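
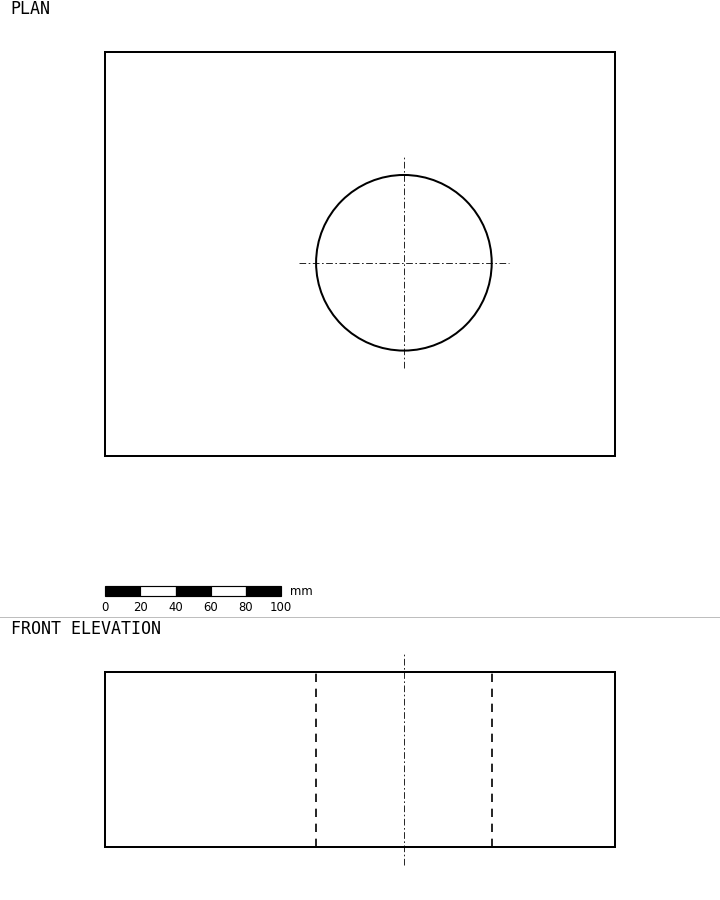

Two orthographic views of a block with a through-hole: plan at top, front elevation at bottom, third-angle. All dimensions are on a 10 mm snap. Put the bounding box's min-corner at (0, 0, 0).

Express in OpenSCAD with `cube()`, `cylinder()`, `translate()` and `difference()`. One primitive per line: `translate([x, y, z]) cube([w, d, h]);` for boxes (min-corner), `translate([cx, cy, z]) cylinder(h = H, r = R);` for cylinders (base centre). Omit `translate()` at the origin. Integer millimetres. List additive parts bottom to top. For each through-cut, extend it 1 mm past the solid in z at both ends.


difference() {
  cube([290, 230, 100]);
  translate([170, 110, -1]) cylinder(h = 102, r = 50);
}


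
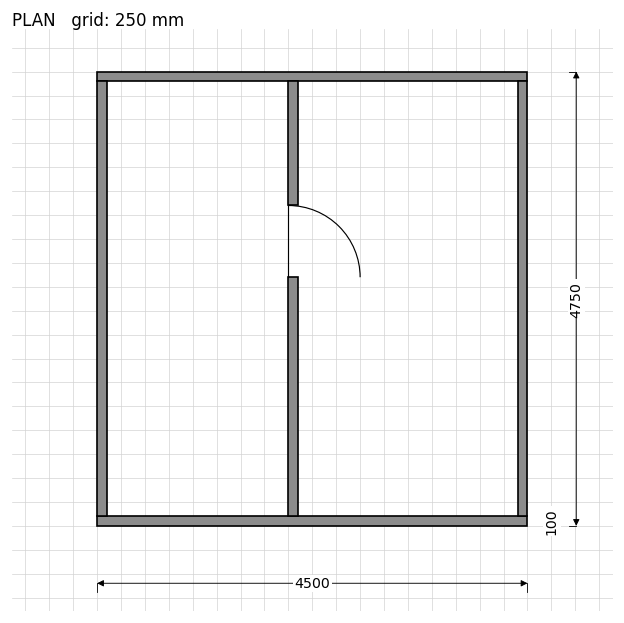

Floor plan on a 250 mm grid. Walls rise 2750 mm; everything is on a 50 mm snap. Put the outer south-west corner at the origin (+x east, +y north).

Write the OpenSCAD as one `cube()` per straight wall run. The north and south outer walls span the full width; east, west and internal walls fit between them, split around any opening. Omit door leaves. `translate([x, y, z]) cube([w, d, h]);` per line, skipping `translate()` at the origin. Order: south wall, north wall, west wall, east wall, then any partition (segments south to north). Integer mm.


cube([4500, 100, 2750]);
translate([0, 4650, 0]) cube([4500, 100, 2750]);
translate([0, 100, 0]) cube([100, 4550, 2750]);
translate([4400, 100, 0]) cube([100, 4550, 2750]);
translate([2000, 100, 0]) cube([100, 2500, 2750]);
translate([2000, 3350, 0]) cube([100, 1300, 2750]);


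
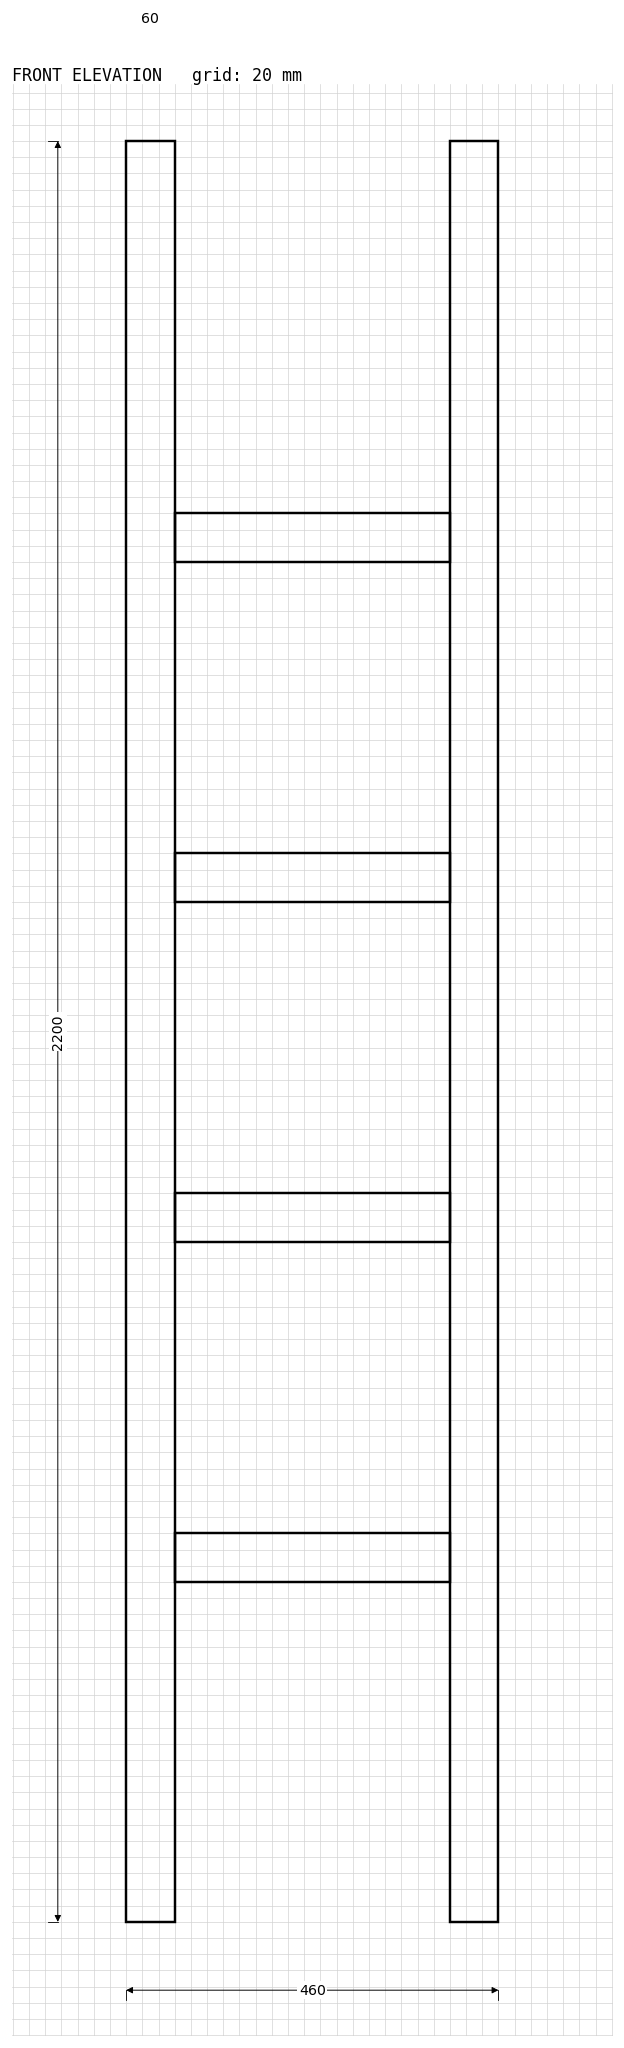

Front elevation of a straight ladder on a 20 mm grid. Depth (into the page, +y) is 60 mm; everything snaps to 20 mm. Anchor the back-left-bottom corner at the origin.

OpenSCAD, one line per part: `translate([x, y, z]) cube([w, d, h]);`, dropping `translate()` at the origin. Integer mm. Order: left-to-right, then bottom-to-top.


cube([60, 60, 2200]);
translate([60, 0, 420]) cube([340, 60, 60]);
translate([60, 0, 840]) cube([340, 60, 60]);
translate([60, 0, 1260]) cube([340, 60, 60]);
translate([60, 0, 1680]) cube([340, 60, 60]);
translate([400, 0, 0]) cube([60, 60, 2200]);


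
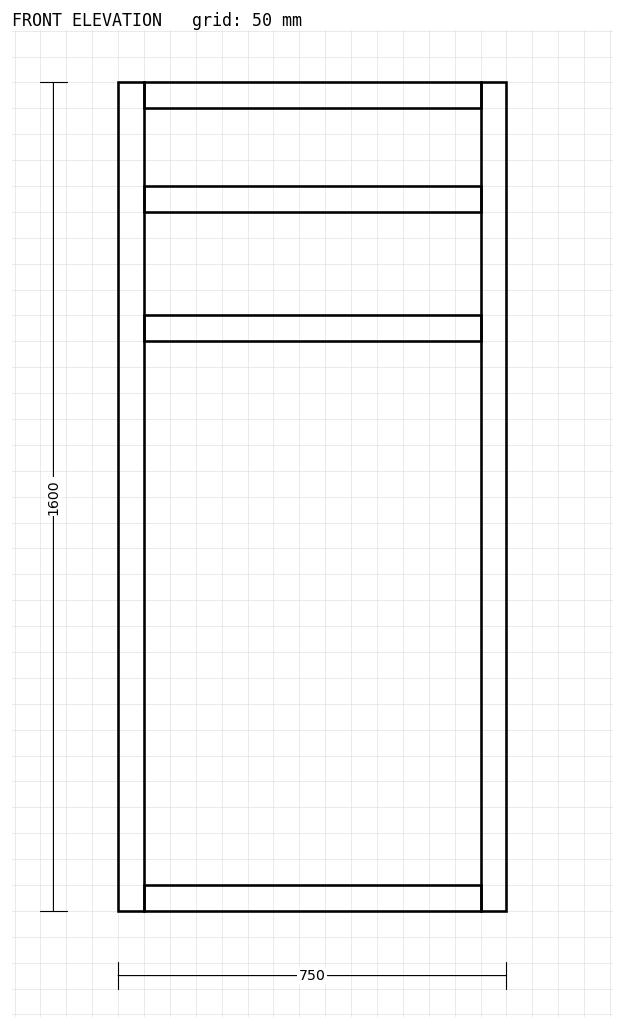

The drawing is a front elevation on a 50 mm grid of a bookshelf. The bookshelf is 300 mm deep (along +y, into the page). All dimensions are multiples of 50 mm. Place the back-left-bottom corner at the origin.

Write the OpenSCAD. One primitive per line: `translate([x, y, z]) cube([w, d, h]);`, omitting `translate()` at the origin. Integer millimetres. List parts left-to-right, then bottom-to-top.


cube([50, 300, 1600]);
translate([50, 0, 0]) cube([650, 300, 50]);
translate([50, 0, 1100]) cube([650, 300, 50]);
translate([50, 0, 1350]) cube([650, 300, 50]);
translate([50, 0, 1550]) cube([650, 300, 50]);
translate([700, 0, 0]) cube([50, 300, 1600]);


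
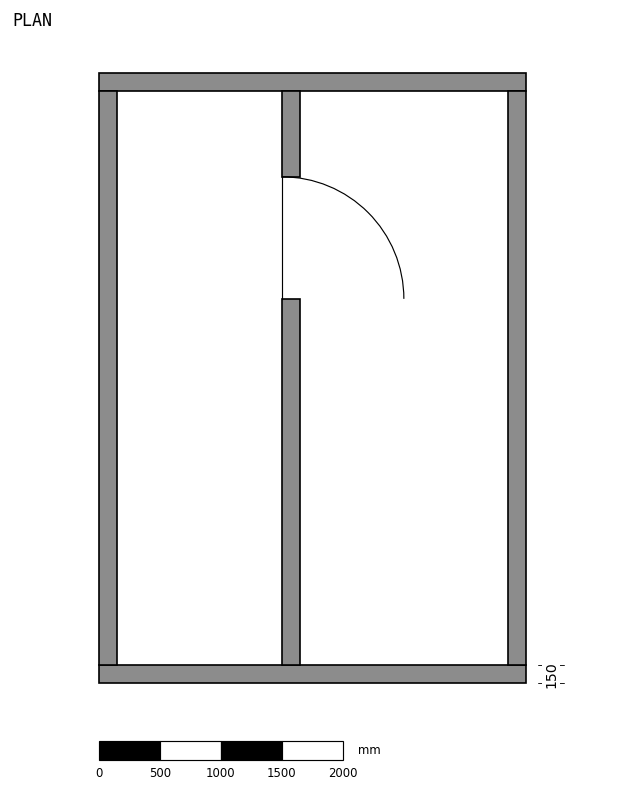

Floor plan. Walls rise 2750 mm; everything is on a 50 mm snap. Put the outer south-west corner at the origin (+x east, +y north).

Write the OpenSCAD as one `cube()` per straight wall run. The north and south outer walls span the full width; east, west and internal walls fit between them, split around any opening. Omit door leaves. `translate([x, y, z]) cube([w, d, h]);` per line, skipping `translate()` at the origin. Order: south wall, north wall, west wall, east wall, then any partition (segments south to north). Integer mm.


cube([3500, 150, 2750]);
translate([0, 4850, 0]) cube([3500, 150, 2750]);
translate([0, 150, 0]) cube([150, 4700, 2750]);
translate([3350, 150, 0]) cube([150, 4700, 2750]);
translate([1500, 150, 0]) cube([150, 3000, 2750]);
translate([1500, 4150, 0]) cube([150, 700, 2750]);


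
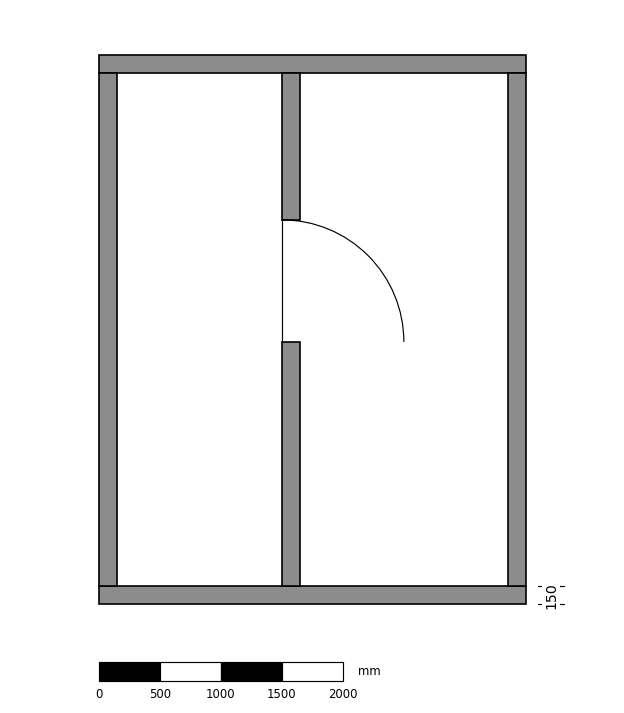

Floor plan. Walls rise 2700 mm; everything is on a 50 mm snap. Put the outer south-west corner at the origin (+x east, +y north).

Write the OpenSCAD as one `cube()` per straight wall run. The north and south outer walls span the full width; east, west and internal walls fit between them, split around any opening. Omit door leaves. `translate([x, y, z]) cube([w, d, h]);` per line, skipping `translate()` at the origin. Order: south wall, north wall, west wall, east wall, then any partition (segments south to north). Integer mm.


cube([3500, 150, 2700]);
translate([0, 4350, 0]) cube([3500, 150, 2700]);
translate([0, 150, 0]) cube([150, 4200, 2700]);
translate([3350, 150, 0]) cube([150, 4200, 2700]);
translate([1500, 150, 0]) cube([150, 2000, 2700]);
translate([1500, 3150, 0]) cube([150, 1200, 2700]);


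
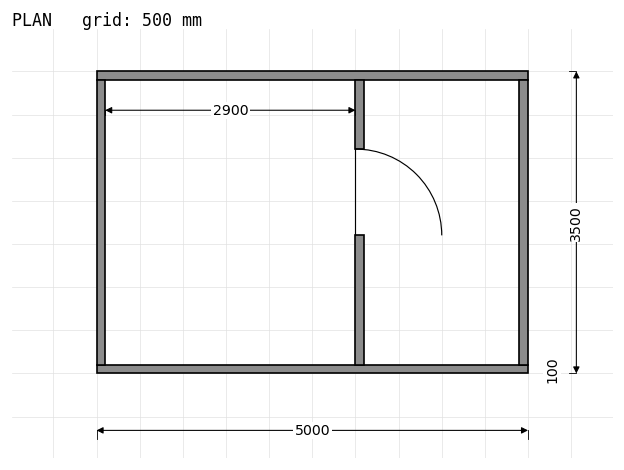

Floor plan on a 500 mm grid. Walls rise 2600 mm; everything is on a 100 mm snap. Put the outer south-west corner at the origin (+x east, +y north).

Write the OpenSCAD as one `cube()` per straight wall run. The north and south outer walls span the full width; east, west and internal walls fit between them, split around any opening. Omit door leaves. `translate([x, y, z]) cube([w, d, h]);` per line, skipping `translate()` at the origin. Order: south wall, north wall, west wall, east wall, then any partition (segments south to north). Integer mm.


cube([5000, 100, 2600]);
translate([0, 3400, 0]) cube([5000, 100, 2600]);
translate([0, 100, 0]) cube([100, 3300, 2600]);
translate([4900, 100, 0]) cube([100, 3300, 2600]);
translate([3000, 100, 0]) cube([100, 1500, 2600]);
translate([3000, 2600, 0]) cube([100, 800, 2600]);


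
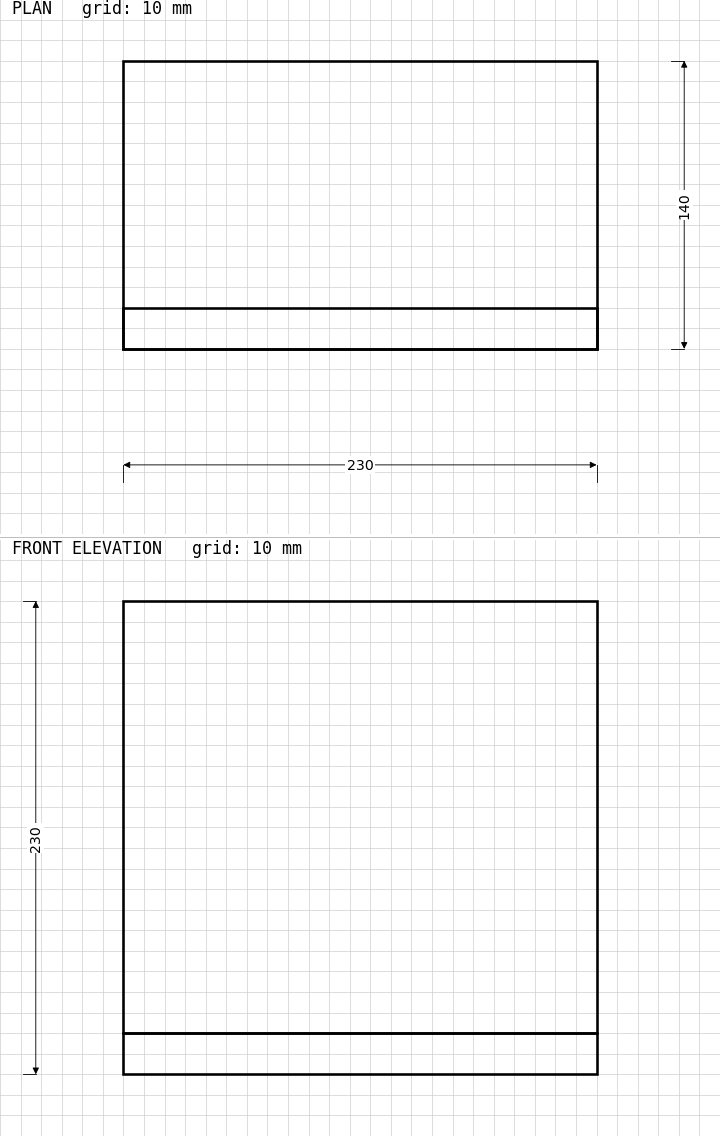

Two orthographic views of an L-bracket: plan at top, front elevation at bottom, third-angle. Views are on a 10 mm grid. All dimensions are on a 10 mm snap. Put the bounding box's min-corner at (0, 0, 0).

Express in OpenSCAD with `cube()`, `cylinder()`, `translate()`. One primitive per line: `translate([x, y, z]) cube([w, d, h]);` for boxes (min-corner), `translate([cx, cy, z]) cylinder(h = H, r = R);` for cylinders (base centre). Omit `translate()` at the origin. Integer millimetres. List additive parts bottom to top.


cube([230, 140, 20]);
translate([0, 0, 20]) cube([230, 20, 210]);


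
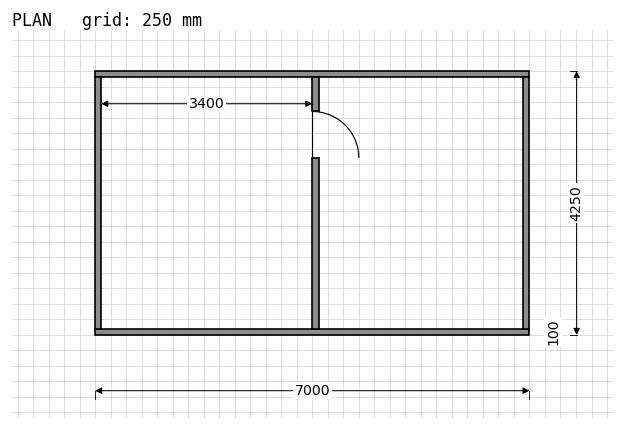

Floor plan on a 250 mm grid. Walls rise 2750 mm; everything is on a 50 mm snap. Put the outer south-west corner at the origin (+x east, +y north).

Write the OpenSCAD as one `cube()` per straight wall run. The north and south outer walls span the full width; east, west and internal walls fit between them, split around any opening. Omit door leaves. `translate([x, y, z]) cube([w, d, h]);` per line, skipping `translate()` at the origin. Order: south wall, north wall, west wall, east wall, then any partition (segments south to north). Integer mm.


cube([7000, 100, 2750]);
translate([0, 4150, 0]) cube([7000, 100, 2750]);
translate([0, 100, 0]) cube([100, 4050, 2750]);
translate([6900, 100, 0]) cube([100, 4050, 2750]);
translate([3500, 100, 0]) cube([100, 2750, 2750]);
translate([3500, 3600, 0]) cube([100, 550, 2750]);


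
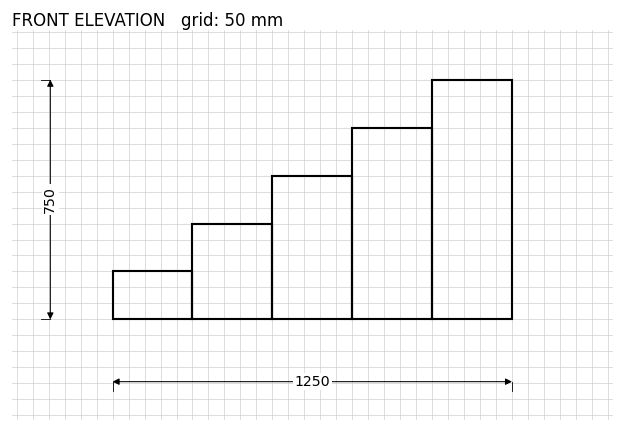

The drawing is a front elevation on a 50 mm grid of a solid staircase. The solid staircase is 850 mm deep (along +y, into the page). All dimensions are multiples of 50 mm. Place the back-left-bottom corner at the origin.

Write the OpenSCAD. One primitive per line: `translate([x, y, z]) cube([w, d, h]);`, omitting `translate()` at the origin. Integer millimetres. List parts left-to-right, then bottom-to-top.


cube([250, 850, 150]);
translate([250, 0, 0]) cube([250, 850, 300]);
translate([500, 0, 0]) cube([250, 850, 450]);
translate([750, 0, 0]) cube([250, 850, 600]);
translate([1000, 0, 0]) cube([250, 850, 750]);


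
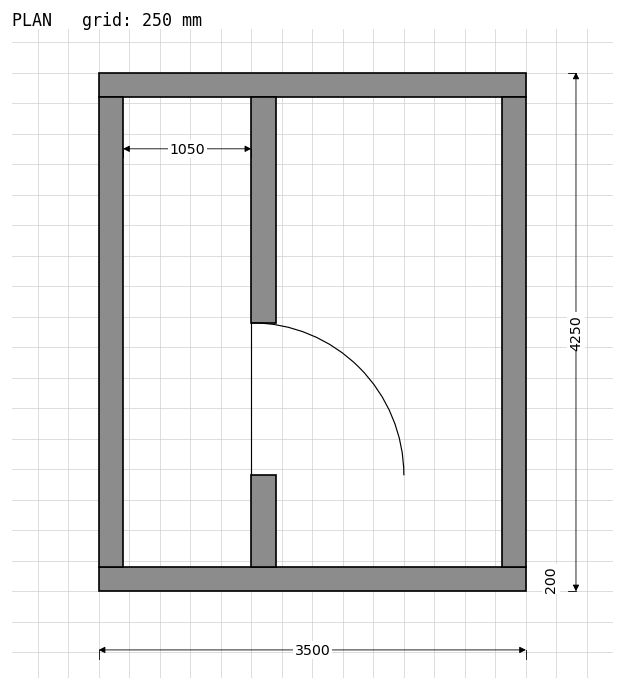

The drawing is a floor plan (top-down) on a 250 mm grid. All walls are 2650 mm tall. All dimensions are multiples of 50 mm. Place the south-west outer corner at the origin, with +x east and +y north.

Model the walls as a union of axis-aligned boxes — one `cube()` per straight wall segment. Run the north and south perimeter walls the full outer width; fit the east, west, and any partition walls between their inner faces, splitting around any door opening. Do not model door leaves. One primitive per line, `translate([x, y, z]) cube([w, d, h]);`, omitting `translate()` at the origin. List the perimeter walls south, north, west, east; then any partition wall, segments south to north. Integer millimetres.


cube([3500, 200, 2650]);
translate([0, 4050, 0]) cube([3500, 200, 2650]);
translate([0, 200, 0]) cube([200, 3850, 2650]);
translate([3300, 200, 0]) cube([200, 3850, 2650]);
translate([1250, 200, 0]) cube([200, 750, 2650]);
translate([1250, 2200, 0]) cube([200, 1850, 2650]);


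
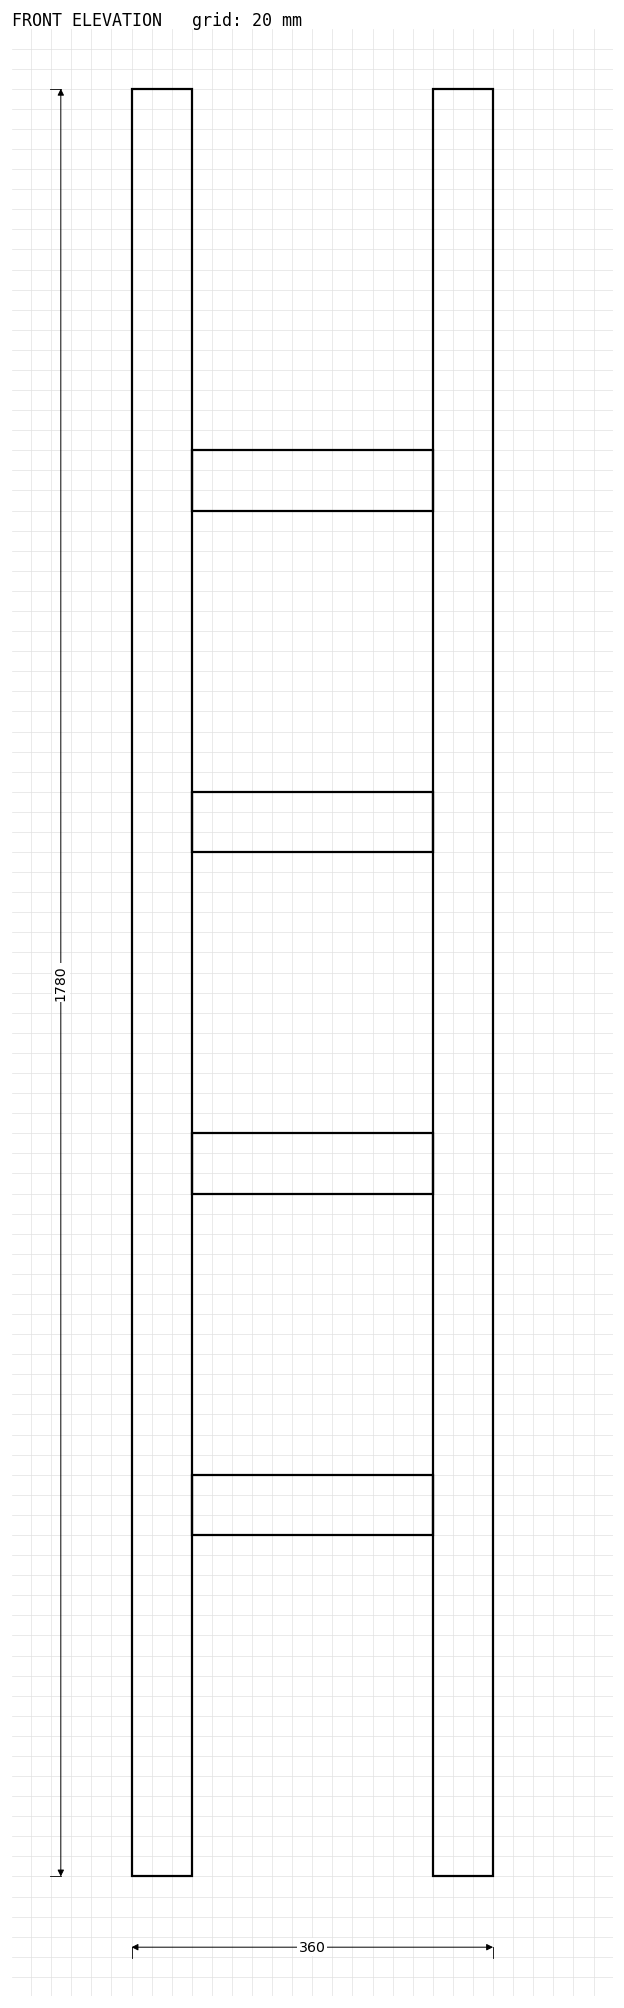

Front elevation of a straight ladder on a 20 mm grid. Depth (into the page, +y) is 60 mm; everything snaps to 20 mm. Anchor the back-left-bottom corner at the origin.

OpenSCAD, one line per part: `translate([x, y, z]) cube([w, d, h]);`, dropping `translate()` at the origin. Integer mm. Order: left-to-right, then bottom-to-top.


cube([60, 60, 1780]);
translate([60, 0, 340]) cube([240, 60, 60]);
translate([60, 0, 680]) cube([240, 60, 60]);
translate([60, 0, 1020]) cube([240, 60, 60]);
translate([60, 0, 1360]) cube([240, 60, 60]);
translate([300, 0, 0]) cube([60, 60, 1780]);


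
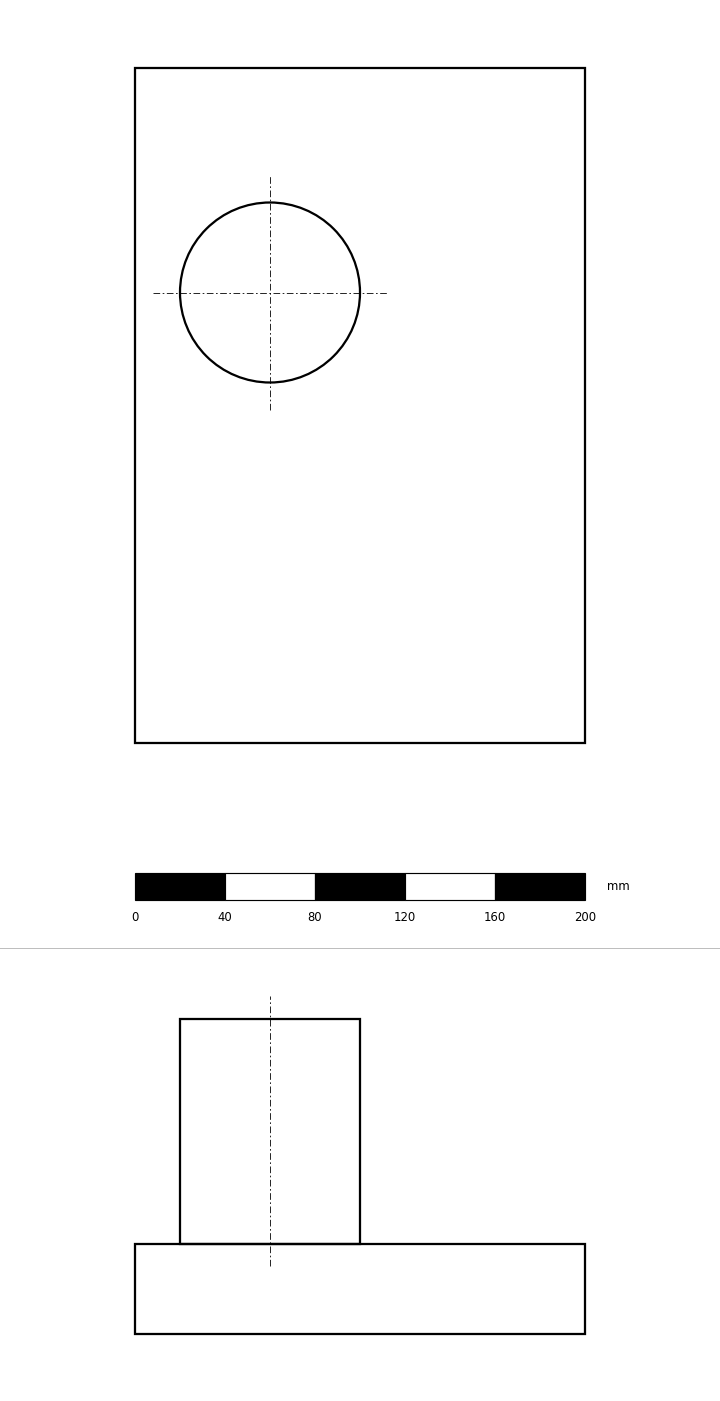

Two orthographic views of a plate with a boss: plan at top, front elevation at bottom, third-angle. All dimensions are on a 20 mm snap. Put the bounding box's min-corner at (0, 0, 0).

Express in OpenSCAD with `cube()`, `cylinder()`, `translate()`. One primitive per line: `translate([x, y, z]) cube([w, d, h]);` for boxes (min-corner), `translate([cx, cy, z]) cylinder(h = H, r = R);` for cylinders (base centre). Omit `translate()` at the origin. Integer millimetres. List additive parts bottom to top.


cube([200, 300, 40]);
translate([60, 200, 40]) cylinder(h = 100, r = 40);


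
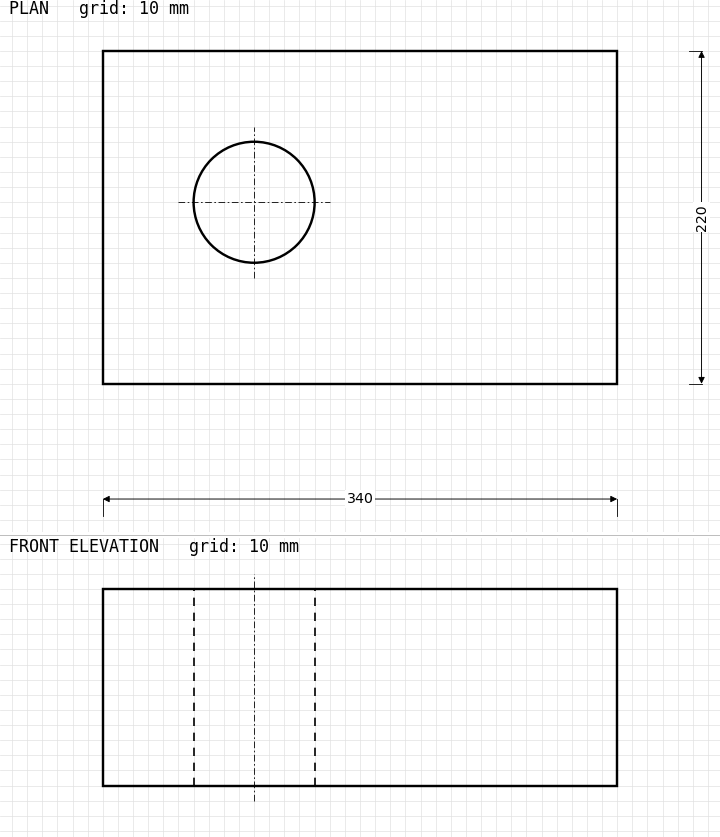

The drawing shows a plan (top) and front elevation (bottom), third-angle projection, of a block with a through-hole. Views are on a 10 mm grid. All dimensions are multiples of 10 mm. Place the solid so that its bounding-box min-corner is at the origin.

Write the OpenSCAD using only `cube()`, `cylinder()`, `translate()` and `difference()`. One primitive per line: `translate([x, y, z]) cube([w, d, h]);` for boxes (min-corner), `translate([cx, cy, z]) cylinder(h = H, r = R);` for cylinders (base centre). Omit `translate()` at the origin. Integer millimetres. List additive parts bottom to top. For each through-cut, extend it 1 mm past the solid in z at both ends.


difference() {
  cube([340, 220, 130]);
  translate([100, 120, -1]) cylinder(h = 132, r = 40);
}


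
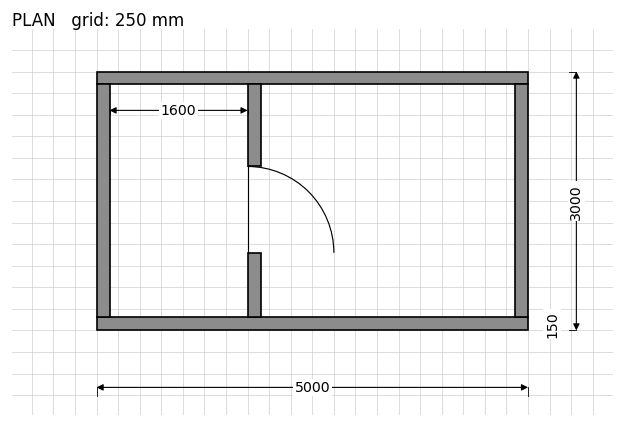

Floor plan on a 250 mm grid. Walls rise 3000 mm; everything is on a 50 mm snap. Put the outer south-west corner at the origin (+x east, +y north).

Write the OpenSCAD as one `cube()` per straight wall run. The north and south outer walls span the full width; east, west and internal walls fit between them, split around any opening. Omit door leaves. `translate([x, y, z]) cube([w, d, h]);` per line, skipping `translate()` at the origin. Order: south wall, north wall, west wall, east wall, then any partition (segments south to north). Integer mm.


cube([5000, 150, 3000]);
translate([0, 2850, 0]) cube([5000, 150, 3000]);
translate([0, 150, 0]) cube([150, 2700, 3000]);
translate([4850, 150, 0]) cube([150, 2700, 3000]);
translate([1750, 150, 0]) cube([150, 750, 3000]);
translate([1750, 1900, 0]) cube([150, 950, 3000]);


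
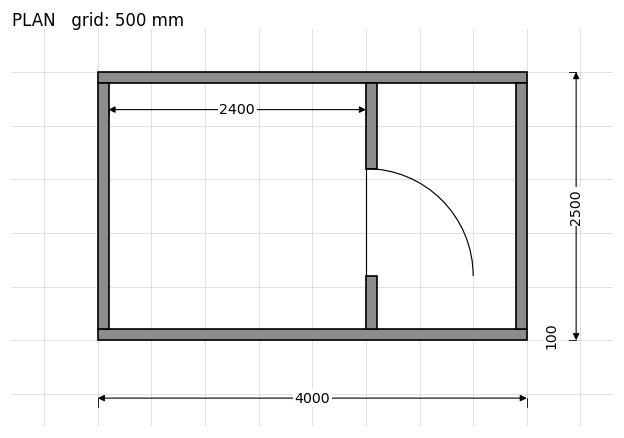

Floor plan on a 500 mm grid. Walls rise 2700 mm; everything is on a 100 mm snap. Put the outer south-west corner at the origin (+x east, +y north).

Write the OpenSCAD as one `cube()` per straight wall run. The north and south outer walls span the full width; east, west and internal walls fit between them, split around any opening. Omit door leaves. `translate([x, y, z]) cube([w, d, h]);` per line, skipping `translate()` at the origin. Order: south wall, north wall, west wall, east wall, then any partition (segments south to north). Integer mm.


cube([4000, 100, 2700]);
translate([0, 2400, 0]) cube([4000, 100, 2700]);
translate([0, 100, 0]) cube([100, 2300, 2700]);
translate([3900, 100, 0]) cube([100, 2300, 2700]);
translate([2500, 100, 0]) cube([100, 500, 2700]);
translate([2500, 1600, 0]) cube([100, 800, 2700]);


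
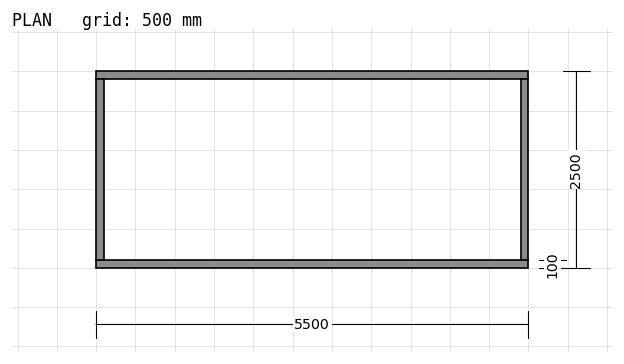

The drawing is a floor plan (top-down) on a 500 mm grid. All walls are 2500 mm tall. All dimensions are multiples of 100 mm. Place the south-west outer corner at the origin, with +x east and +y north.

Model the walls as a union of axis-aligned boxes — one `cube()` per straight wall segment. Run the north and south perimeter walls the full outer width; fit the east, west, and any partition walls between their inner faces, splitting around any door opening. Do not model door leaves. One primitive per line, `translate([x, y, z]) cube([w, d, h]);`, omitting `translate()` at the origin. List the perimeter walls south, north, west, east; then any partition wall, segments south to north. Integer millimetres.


cube([5500, 100, 2500]);
translate([0, 2400, 0]) cube([5500, 100, 2500]);
translate([0, 100, 0]) cube([100, 2300, 2500]);
translate([5400, 100, 0]) cube([100, 2300, 2500]);


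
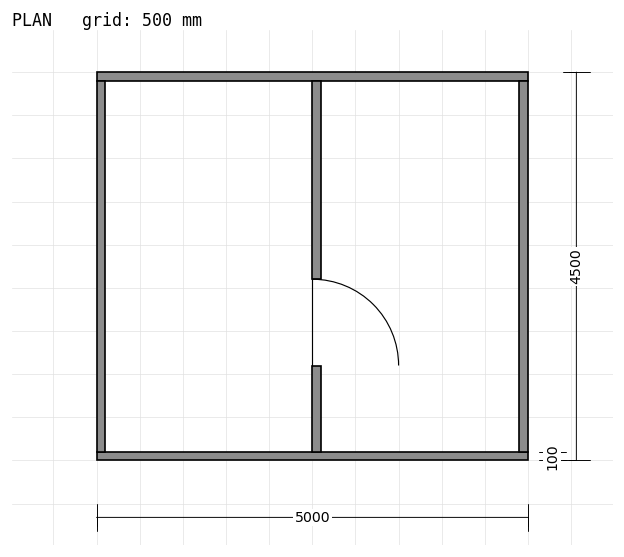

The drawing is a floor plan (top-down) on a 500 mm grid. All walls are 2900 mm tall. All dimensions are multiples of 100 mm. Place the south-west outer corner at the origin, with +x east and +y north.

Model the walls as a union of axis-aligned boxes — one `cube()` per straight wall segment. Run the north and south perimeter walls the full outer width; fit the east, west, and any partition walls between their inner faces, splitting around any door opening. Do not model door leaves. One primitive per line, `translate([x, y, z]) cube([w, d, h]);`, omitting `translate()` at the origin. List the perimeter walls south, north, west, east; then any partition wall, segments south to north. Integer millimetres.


cube([5000, 100, 2900]);
translate([0, 4400, 0]) cube([5000, 100, 2900]);
translate([0, 100, 0]) cube([100, 4300, 2900]);
translate([4900, 100, 0]) cube([100, 4300, 2900]);
translate([2500, 100, 0]) cube([100, 1000, 2900]);
translate([2500, 2100, 0]) cube([100, 2300, 2900]);


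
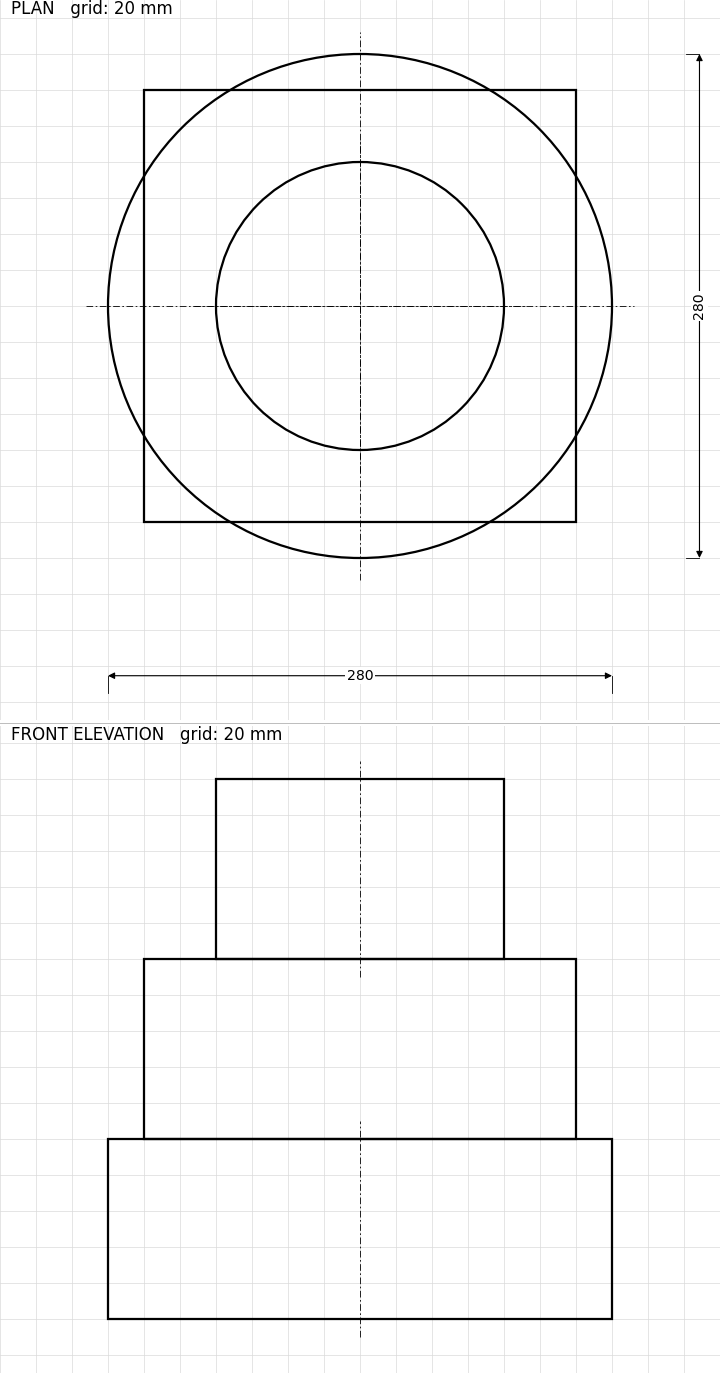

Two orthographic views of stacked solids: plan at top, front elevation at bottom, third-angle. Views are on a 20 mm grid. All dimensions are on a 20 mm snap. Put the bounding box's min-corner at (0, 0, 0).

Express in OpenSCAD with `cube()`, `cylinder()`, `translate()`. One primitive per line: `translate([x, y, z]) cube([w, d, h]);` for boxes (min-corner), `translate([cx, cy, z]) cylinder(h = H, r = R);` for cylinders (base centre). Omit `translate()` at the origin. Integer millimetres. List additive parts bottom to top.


translate([140, 140, 0]) cylinder(h = 100, r = 140);
translate([20, 20, 100]) cube([240, 240, 100]);
translate([140, 140, 200]) cylinder(h = 100, r = 80);


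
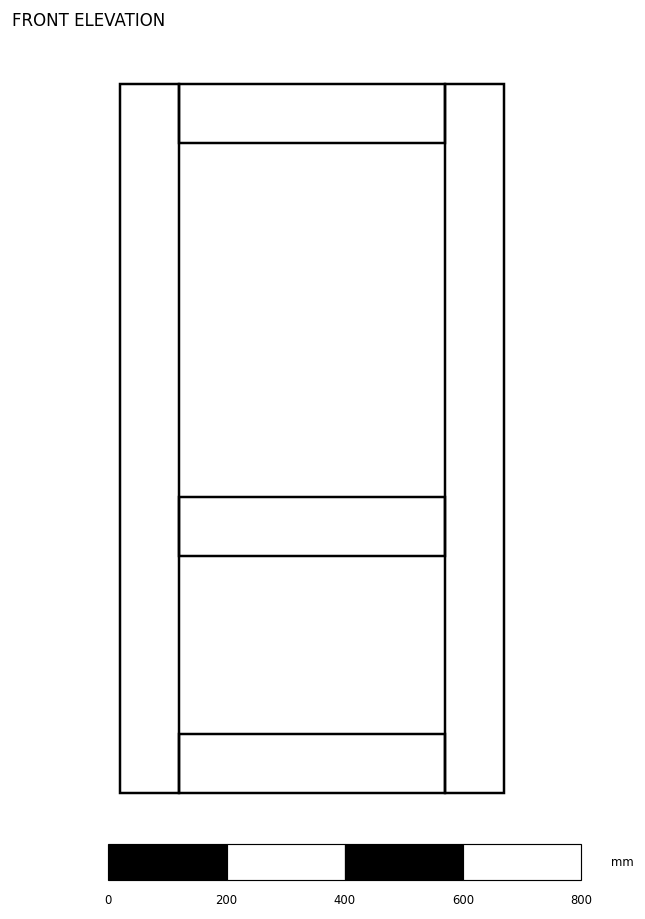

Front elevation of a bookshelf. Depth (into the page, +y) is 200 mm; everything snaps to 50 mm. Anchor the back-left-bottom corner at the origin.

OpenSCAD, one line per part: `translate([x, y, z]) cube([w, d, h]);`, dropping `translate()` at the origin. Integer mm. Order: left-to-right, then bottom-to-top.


cube([100, 200, 1200]);
translate([100, 0, 0]) cube([450, 200, 100]);
translate([100, 0, 400]) cube([450, 200, 100]);
translate([100, 0, 1100]) cube([450, 200, 100]);
translate([550, 0, 0]) cube([100, 200, 1200]);


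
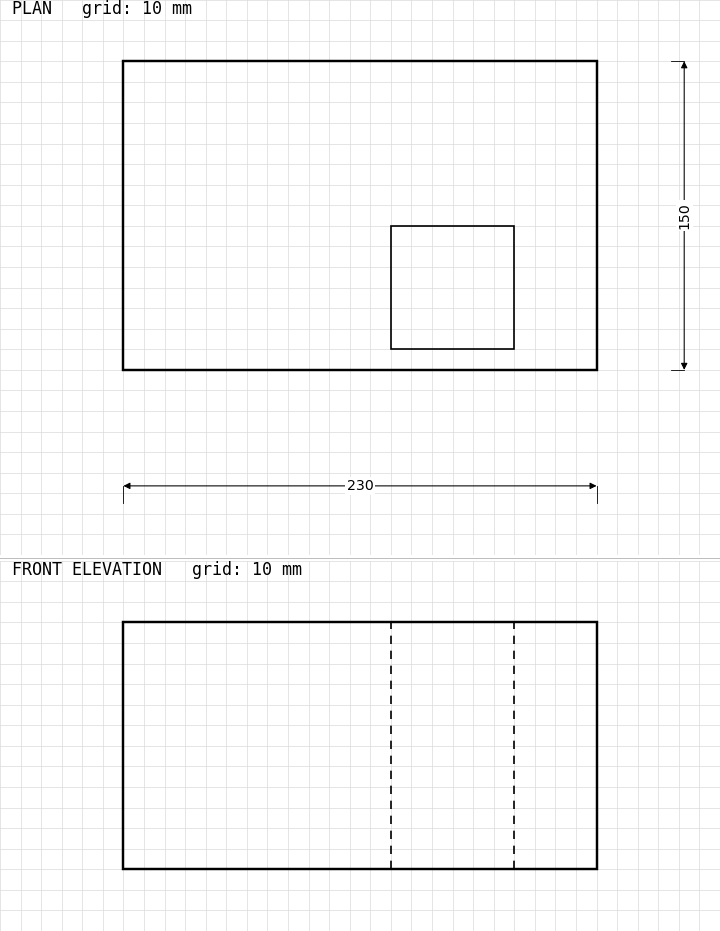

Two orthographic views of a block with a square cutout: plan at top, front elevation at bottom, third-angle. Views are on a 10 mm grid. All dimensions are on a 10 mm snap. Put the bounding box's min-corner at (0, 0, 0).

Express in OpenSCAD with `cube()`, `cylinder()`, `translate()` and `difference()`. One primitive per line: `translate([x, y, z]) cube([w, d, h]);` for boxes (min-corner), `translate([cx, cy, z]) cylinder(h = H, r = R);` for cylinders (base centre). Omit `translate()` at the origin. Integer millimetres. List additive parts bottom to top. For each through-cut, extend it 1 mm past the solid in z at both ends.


difference() {
  cube([230, 150, 120]);
  translate([130, 10, -1]) cube([60, 60, 122]);
}


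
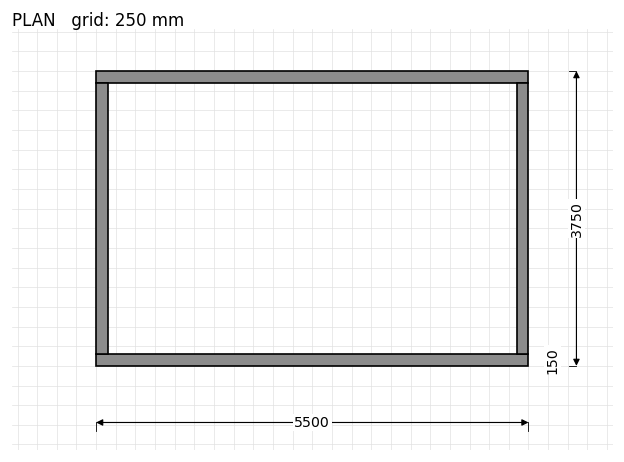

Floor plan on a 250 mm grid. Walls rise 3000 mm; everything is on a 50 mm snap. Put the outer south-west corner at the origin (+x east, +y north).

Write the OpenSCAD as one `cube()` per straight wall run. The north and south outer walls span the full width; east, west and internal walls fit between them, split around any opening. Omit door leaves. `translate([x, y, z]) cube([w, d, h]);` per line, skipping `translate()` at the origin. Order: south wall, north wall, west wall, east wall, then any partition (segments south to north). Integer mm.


cube([5500, 150, 3000]);
translate([0, 3600, 0]) cube([5500, 150, 3000]);
translate([0, 150, 0]) cube([150, 3450, 3000]);
translate([5350, 150, 0]) cube([150, 3450, 3000]);


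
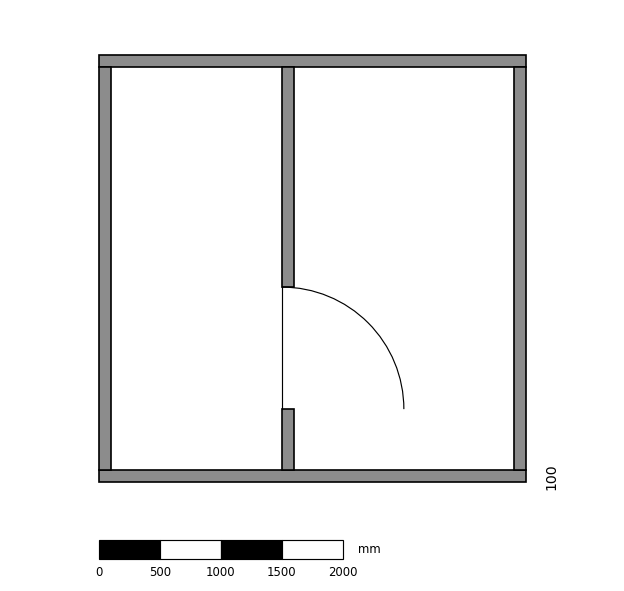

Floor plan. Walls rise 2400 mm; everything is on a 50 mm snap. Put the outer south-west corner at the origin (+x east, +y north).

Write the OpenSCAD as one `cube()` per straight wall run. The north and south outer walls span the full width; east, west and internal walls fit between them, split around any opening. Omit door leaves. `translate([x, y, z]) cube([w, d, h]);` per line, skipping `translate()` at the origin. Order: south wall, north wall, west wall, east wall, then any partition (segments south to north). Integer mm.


cube([3500, 100, 2400]);
translate([0, 3400, 0]) cube([3500, 100, 2400]);
translate([0, 100, 0]) cube([100, 3300, 2400]);
translate([3400, 100, 0]) cube([100, 3300, 2400]);
translate([1500, 100, 0]) cube([100, 500, 2400]);
translate([1500, 1600, 0]) cube([100, 1800, 2400]);


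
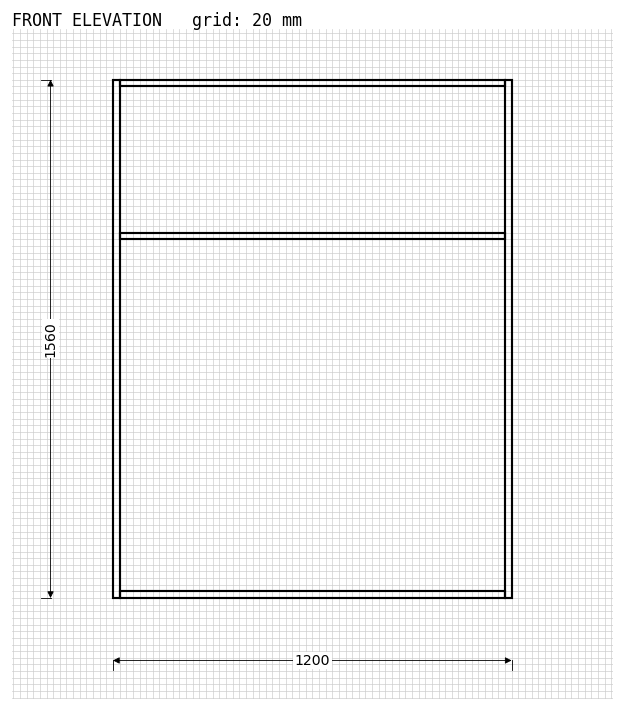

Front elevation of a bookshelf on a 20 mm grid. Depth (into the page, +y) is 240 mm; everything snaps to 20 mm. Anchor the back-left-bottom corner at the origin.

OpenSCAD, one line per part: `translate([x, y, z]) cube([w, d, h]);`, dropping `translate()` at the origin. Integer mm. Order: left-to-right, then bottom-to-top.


cube([20, 240, 1560]);
translate([20, 0, 0]) cube([1160, 240, 20]);
translate([20, 0, 1080]) cube([1160, 240, 20]);
translate([20, 0, 1540]) cube([1160, 240, 20]);
translate([1180, 0, 0]) cube([20, 240, 1560]);


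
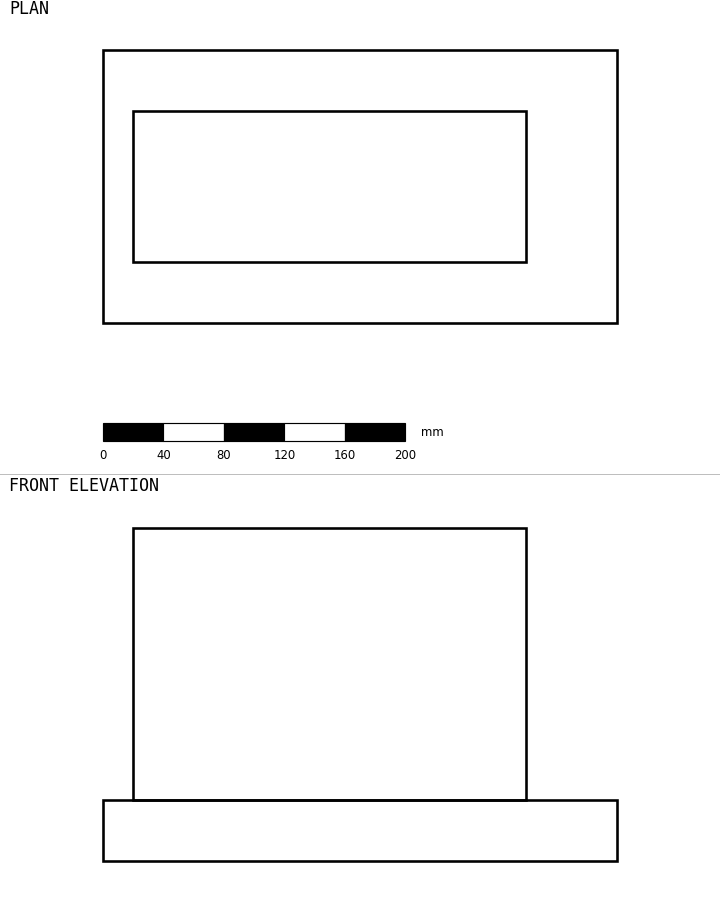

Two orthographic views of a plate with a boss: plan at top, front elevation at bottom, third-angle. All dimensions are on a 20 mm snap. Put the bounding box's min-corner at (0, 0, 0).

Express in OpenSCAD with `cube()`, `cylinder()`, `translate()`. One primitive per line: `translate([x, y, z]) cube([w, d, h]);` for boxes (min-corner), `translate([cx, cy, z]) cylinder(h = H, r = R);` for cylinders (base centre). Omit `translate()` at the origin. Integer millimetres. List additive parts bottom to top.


cube([340, 180, 40]);
translate([20, 40, 40]) cube([260, 100, 180]);


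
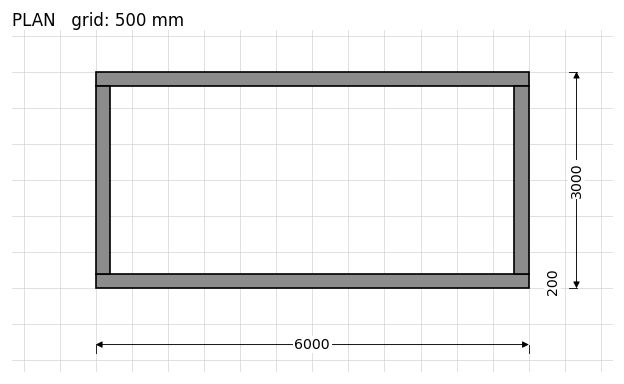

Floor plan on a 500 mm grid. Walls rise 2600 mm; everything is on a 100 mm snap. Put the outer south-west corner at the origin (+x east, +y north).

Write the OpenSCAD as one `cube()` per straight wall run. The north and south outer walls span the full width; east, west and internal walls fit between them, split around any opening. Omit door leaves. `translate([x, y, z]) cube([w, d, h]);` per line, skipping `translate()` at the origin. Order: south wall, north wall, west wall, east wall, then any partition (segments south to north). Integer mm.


cube([6000, 200, 2600]);
translate([0, 2800, 0]) cube([6000, 200, 2600]);
translate([0, 200, 0]) cube([200, 2600, 2600]);
translate([5800, 200, 0]) cube([200, 2600, 2600]);


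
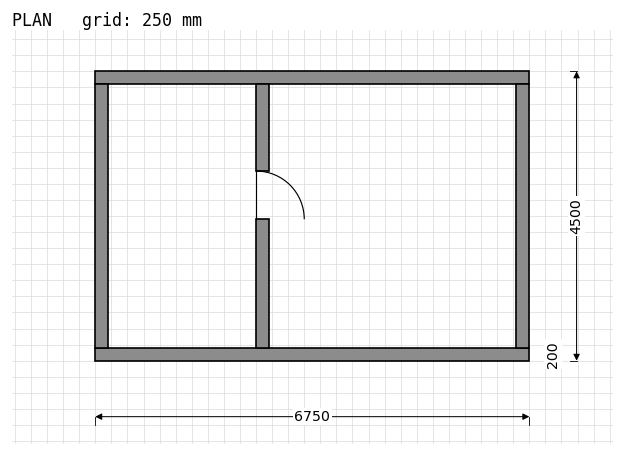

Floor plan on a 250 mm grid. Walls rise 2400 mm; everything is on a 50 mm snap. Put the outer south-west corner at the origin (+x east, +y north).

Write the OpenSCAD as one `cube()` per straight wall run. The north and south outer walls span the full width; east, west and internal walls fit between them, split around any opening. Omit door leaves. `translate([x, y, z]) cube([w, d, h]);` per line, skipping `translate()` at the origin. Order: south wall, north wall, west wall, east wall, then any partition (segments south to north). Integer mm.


cube([6750, 200, 2400]);
translate([0, 4300, 0]) cube([6750, 200, 2400]);
translate([0, 200, 0]) cube([200, 4100, 2400]);
translate([6550, 200, 0]) cube([200, 4100, 2400]);
translate([2500, 200, 0]) cube([200, 2000, 2400]);
translate([2500, 2950, 0]) cube([200, 1350, 2400]);


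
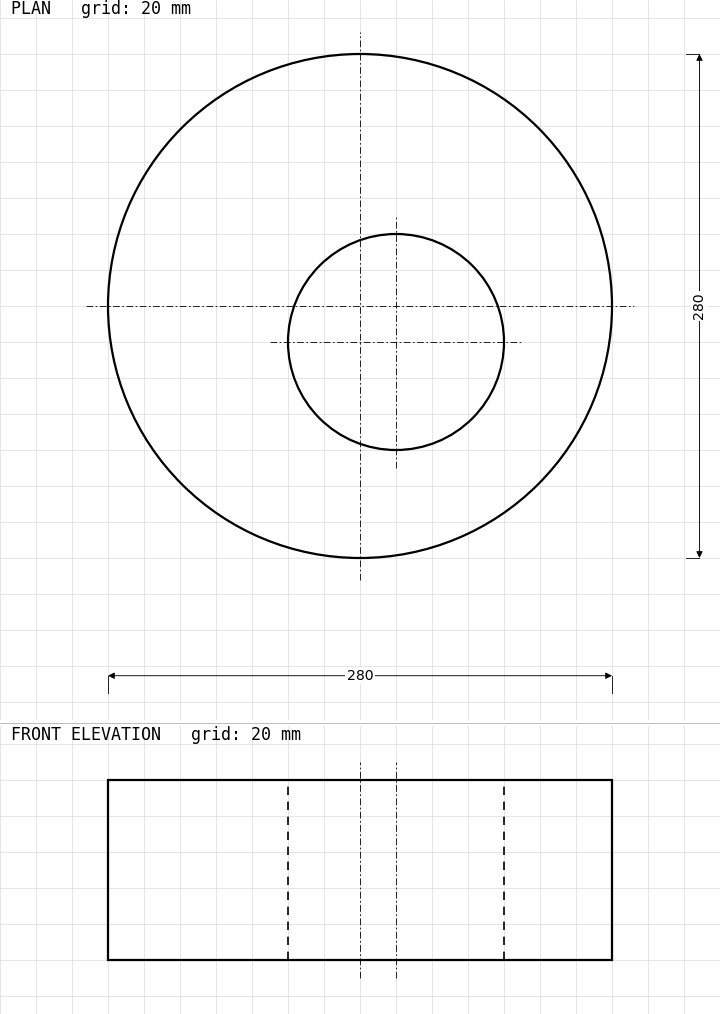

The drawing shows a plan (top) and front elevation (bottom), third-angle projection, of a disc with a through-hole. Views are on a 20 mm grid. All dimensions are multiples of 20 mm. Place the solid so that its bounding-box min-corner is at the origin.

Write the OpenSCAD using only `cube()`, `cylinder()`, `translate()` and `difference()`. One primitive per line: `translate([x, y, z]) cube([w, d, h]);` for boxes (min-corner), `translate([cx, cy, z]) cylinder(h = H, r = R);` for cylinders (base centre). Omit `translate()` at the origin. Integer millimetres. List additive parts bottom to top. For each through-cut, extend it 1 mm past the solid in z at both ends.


difference() {
  translate([140, 140, 0]) cylinder(h = 100, r = 140);
  translate([160, 120, -1]) cylinder(h = 102, r = 60);
}


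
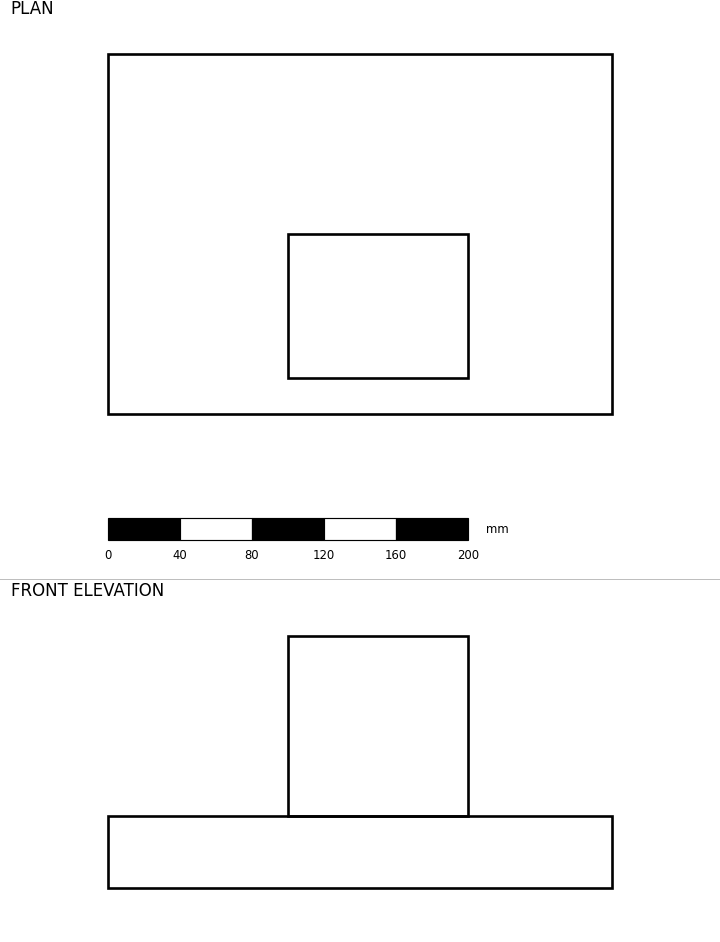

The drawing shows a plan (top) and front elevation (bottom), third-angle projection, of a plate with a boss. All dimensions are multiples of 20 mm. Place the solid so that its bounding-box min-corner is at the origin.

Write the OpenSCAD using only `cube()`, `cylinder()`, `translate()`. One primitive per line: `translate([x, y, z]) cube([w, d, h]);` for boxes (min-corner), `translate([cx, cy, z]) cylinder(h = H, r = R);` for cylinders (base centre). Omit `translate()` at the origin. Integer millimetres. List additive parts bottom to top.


cube([280, 200, 40]);
translate([100, 20, 40]) cube([100, 80, 100]);


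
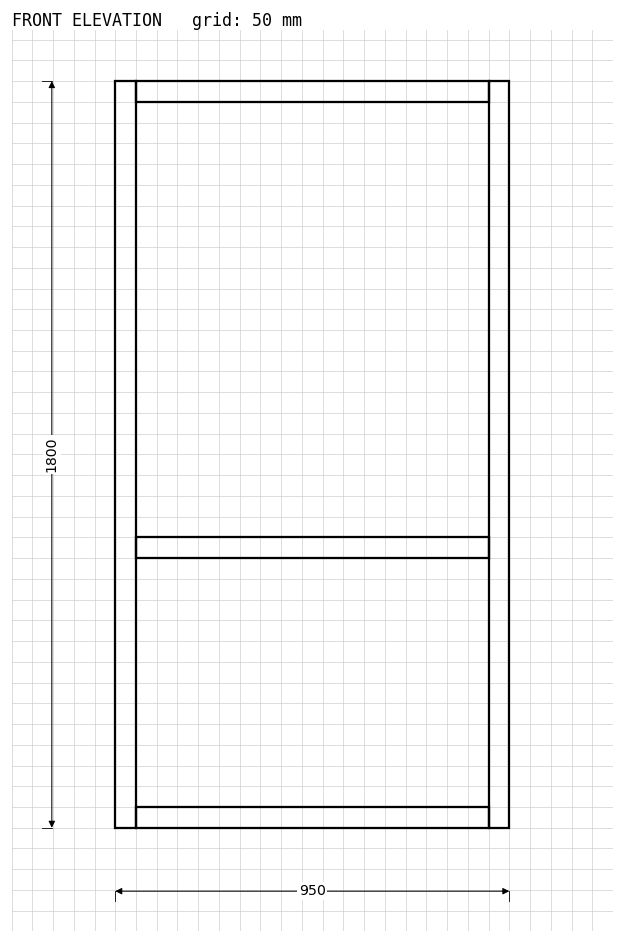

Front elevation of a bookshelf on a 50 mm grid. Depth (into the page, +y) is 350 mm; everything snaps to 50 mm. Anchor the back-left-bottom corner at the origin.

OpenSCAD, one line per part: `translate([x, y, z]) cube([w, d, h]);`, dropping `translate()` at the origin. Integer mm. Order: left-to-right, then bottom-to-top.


cube([50, 350, 1800]);
translate([50, 0, 0]) cube([850, 350, 50]);
translate([50, 0, 650]) cube([850, 350, 50]);
translate([50, 0, 1750]) cube([850, 350, 50]);
translate([900, 0, 0]) cube([50, 350, 1800]);


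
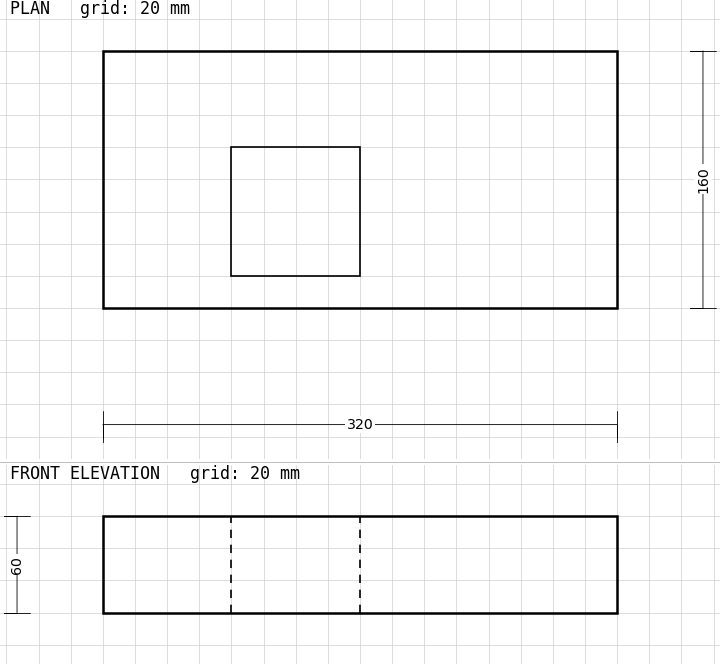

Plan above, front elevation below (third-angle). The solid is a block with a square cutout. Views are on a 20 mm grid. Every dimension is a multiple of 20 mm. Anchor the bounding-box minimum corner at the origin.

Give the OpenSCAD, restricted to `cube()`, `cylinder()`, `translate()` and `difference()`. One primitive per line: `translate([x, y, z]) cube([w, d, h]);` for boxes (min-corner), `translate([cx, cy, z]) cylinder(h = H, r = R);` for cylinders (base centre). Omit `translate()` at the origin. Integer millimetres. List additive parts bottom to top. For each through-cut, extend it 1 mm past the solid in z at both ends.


difference() {
  cube([320, 160, 60]);
  translate([80, 20, -1]) cube([80, 80, 62]);
}


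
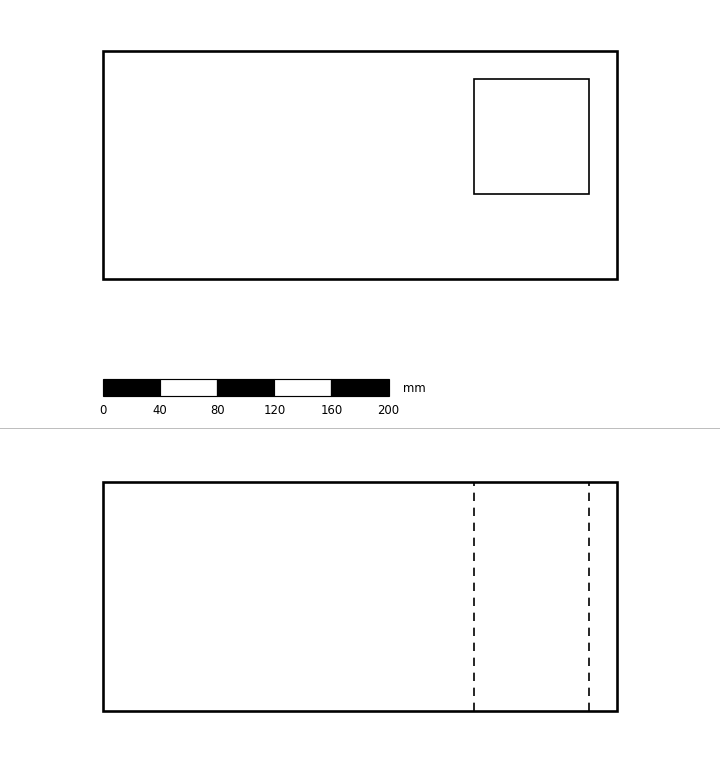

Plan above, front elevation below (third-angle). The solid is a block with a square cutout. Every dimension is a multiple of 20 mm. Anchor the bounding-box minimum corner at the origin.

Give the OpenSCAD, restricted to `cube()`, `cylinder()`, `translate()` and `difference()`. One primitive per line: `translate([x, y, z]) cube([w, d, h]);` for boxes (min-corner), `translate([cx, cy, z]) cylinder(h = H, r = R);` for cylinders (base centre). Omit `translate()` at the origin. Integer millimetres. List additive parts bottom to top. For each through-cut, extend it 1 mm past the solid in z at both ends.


difference() {
  cube([360, 160, 160]);
  translate([260, 60, -1]) cube([80, 80, 162]);
}


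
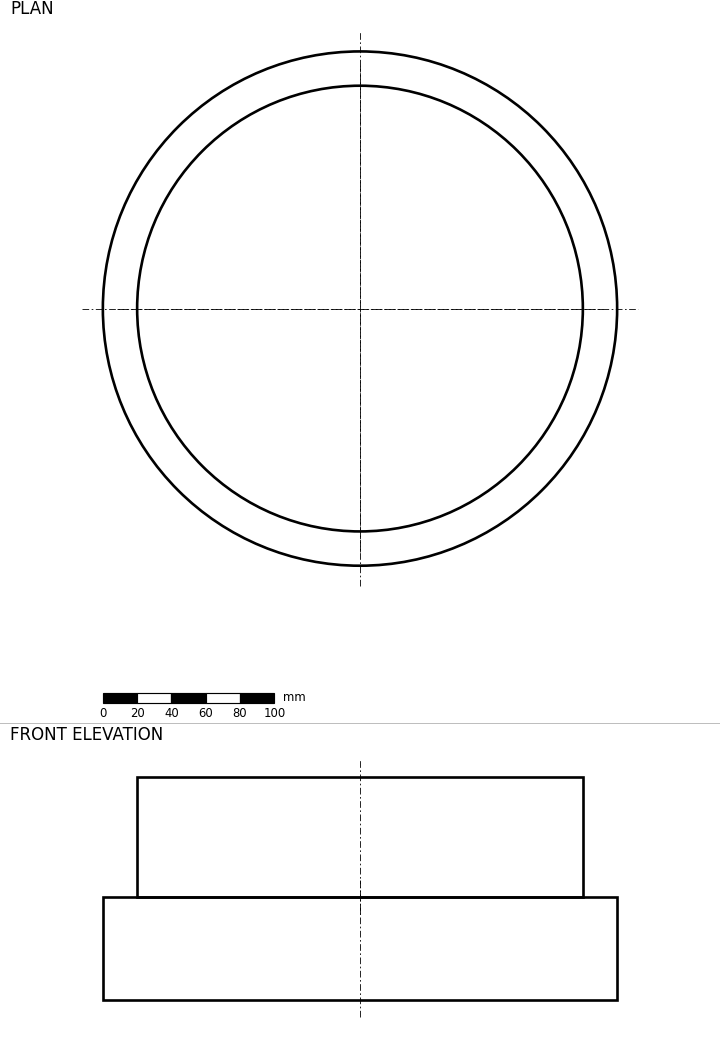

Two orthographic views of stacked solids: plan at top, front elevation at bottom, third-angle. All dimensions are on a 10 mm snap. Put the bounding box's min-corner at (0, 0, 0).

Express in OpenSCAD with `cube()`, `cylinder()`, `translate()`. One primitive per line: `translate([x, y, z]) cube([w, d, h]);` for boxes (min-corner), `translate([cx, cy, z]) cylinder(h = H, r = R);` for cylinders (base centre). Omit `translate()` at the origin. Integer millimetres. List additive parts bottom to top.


translate([150, 150, 0]) cylinder(h = 60, r = 150);
translate([150, 150, 60]) cylinder(h = 70, r = 130);


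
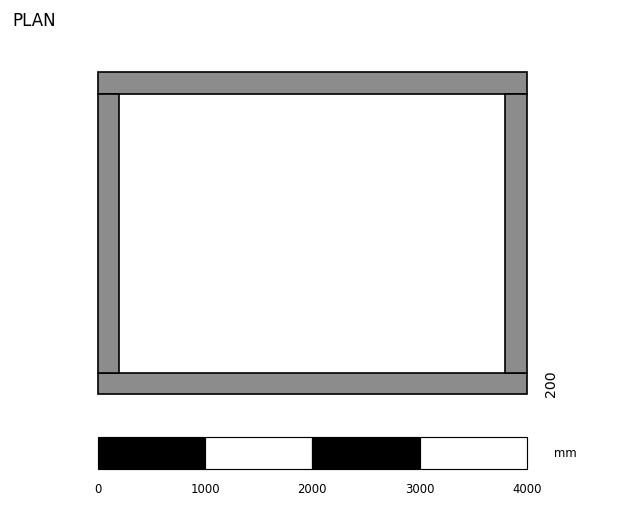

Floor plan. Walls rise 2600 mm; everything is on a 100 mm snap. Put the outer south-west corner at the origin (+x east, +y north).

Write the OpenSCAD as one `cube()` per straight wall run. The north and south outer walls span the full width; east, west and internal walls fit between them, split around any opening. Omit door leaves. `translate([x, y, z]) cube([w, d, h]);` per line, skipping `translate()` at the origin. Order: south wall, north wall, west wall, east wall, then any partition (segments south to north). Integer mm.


cube([4000, 200, 2600]);
translate([0, 2800, 0]) cube([4000, 200, 2600]);
translate([0, 200, 0]) cube([200, 2600, 2600]);
translate([3800, 200, 0]) cube([200, 2600, 2600]);


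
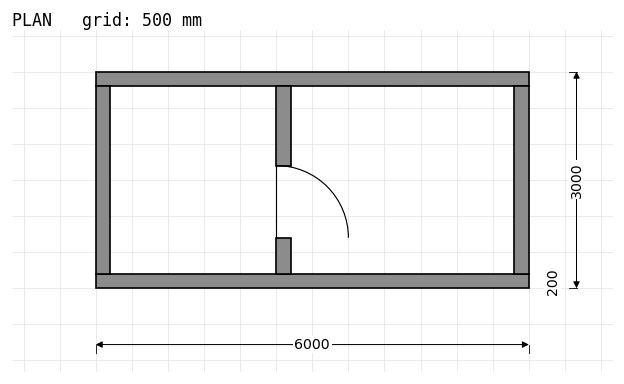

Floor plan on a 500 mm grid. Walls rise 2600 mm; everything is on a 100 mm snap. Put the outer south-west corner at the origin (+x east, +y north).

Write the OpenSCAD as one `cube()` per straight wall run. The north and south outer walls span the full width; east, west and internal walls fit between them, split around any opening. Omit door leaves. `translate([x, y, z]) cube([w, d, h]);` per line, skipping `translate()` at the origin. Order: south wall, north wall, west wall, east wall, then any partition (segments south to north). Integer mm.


cube([6000, 200, 2600]);
translate([0, 2800, 0]) cube([6000, 200, 2600]);
translate([0, 200, 0]) cube([200, 2600, 2600]);
translate([5800, 200, 0]) cube([200, 2600, 2600]);
translate([2500, 200, 0]) cube([200, 500, 2600]);
translate([2500, 1700, 0]) cube([200, 1100, 2600]);


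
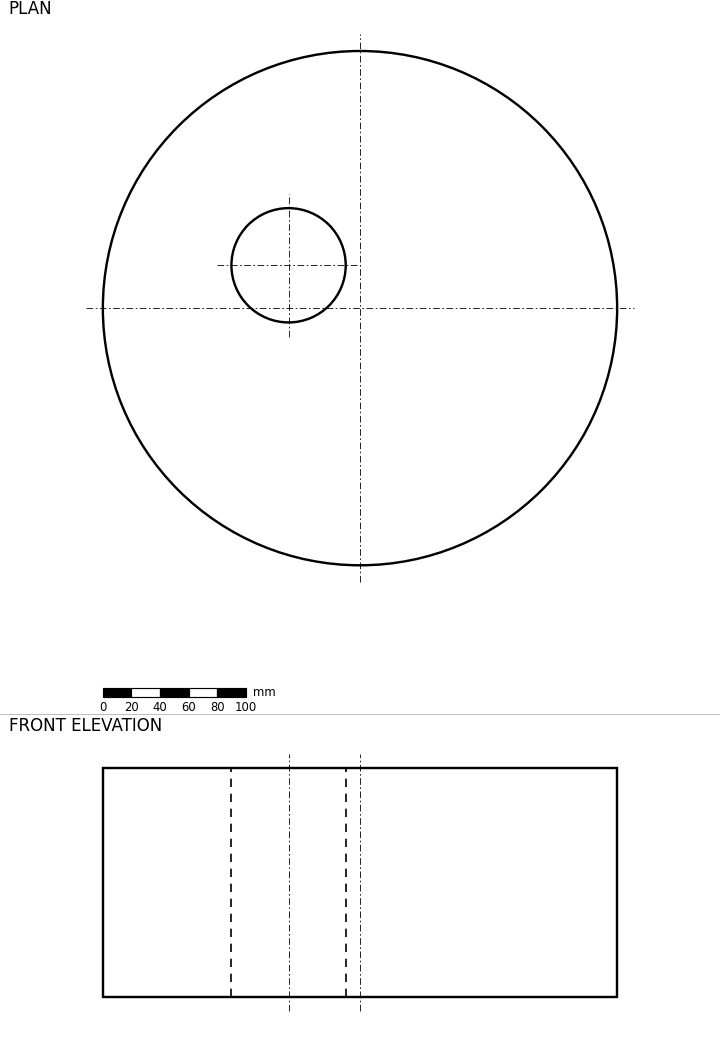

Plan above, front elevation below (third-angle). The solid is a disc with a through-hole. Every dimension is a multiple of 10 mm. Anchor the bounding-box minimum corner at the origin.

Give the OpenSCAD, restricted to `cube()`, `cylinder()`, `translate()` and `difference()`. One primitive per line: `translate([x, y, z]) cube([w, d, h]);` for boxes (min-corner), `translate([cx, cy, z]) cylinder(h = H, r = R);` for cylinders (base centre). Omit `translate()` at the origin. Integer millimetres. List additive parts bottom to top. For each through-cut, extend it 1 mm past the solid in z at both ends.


difference() {
  translate([180, 180, 0]) cylinder(h = 160, r = 180);
  translate([130, 210, -1]) cylinder(h = 162, r = 40);
}


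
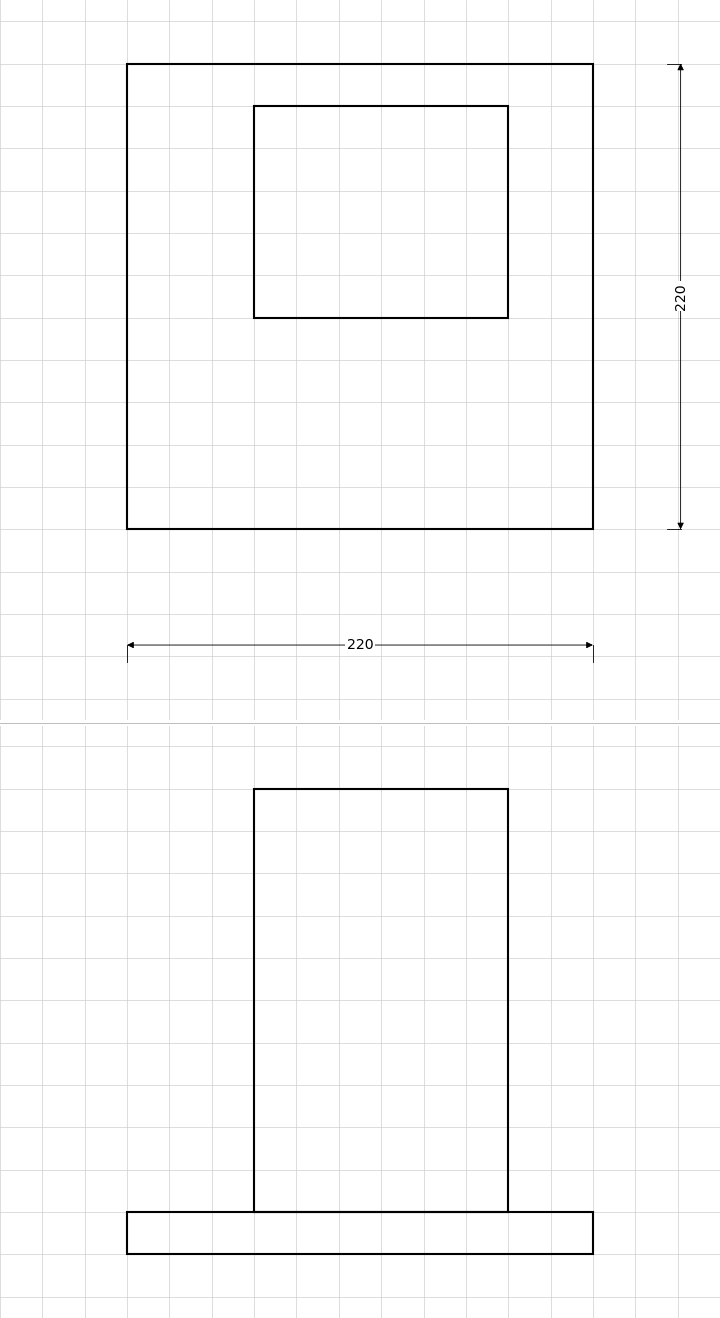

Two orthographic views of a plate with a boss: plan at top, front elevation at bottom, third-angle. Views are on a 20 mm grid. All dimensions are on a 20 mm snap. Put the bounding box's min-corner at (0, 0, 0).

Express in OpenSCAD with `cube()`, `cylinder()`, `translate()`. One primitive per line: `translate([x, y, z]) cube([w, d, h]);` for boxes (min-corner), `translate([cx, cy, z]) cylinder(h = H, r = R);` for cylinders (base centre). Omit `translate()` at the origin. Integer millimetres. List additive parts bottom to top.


cube([220, 220, 20]);
translate([60, 100, 20]) cube([120, 100, 200]);


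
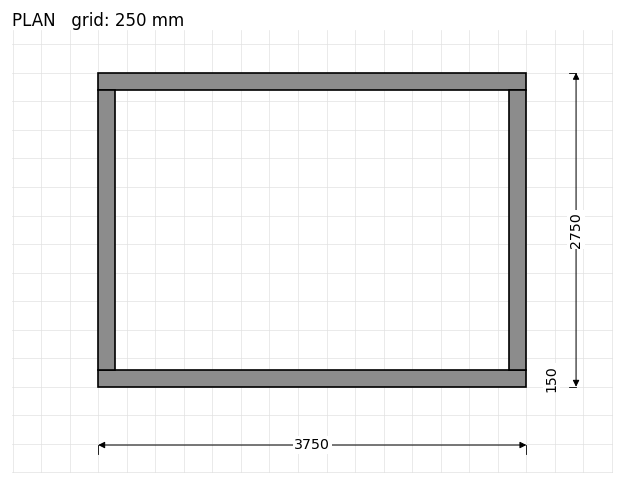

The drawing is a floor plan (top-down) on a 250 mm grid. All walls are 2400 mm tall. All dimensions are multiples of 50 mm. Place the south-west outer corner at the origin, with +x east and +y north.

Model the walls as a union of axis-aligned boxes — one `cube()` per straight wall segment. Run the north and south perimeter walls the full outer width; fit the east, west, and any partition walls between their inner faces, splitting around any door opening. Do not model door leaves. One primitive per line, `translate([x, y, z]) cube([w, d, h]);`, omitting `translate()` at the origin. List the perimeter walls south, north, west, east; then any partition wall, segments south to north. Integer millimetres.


cube([3750, 150, 2400]);
translate([0, 2600, 0]) cube([3750, 150, 2400]);
translate([0, 150, 0]) cube([150, 2450, 2400]);
translate([3600, 150, 0]) cube([150, 2450, 2400]);
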